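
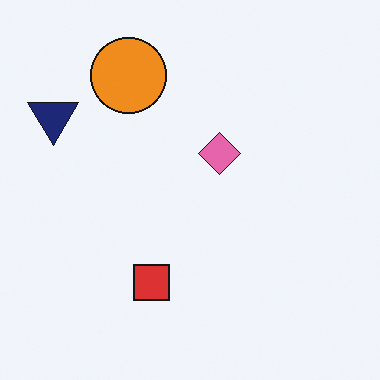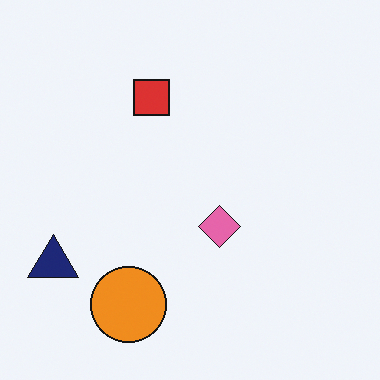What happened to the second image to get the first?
It was flipped vertically (top ↔ bottom).

The orange circle is in the bottom of the second image and the top of the first — shapes on opposite sides of the horizontal midline have swapped in a mirror flip.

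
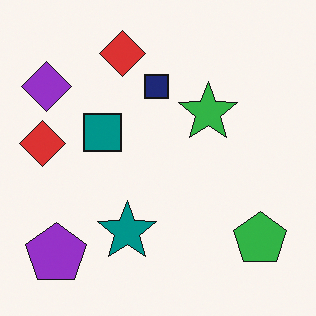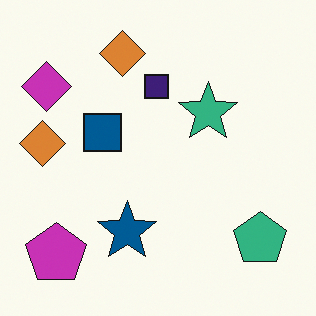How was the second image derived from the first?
This is the original image hue-shifted slightly.

Every shape's color has rotated by the same amount around the hue wheel — a uniform hue shift.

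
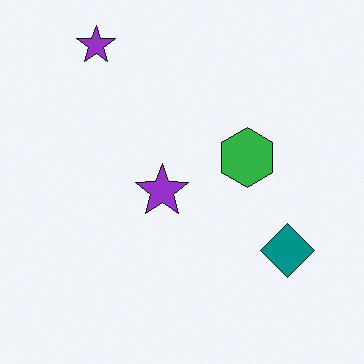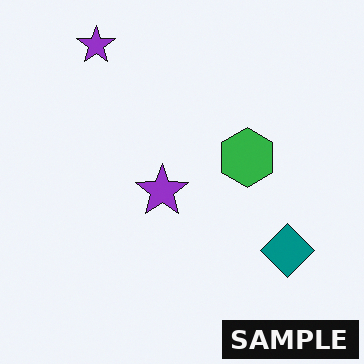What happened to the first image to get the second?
The second image is the first watermarked with the text "SAMPLE" in the lower-right corner.

A dark label reading "SAMPLE" appears in the lower-right corner.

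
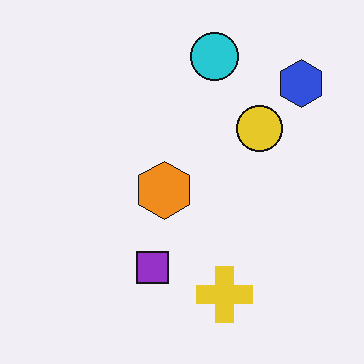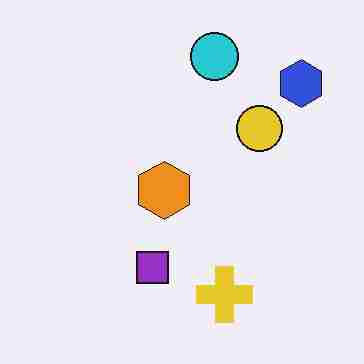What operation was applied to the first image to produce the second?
Heavily JPEG-compressed with obvious blocking artifacts.

Blocky 8×8 compression artifacts appear around shape edges and the flat background shows ringing — characteristic JPEG degradation.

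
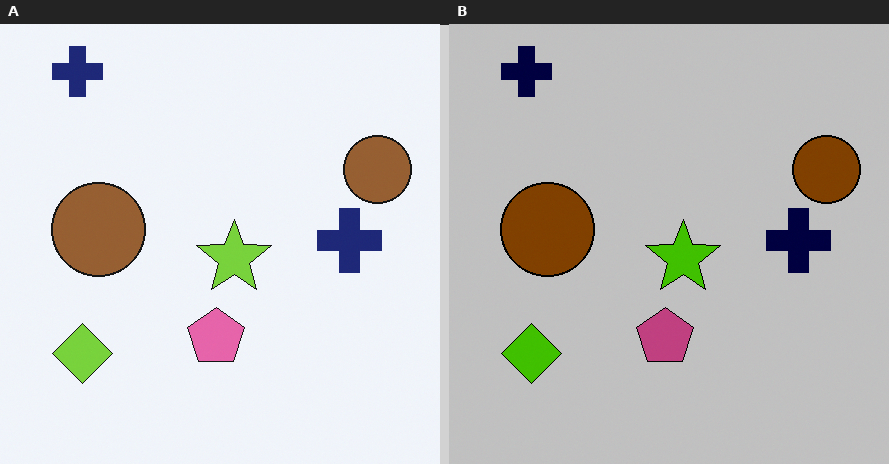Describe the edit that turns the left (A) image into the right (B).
The transformation is: heavily posterized to just a handful of flat colors.

Each flat color has snapped to a coarser quantized level — most visibly, the near-white background has dropped to a flat grey.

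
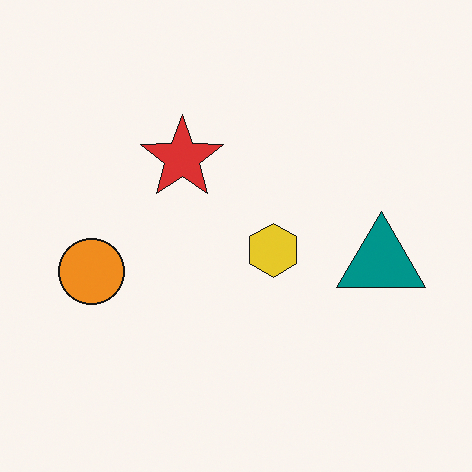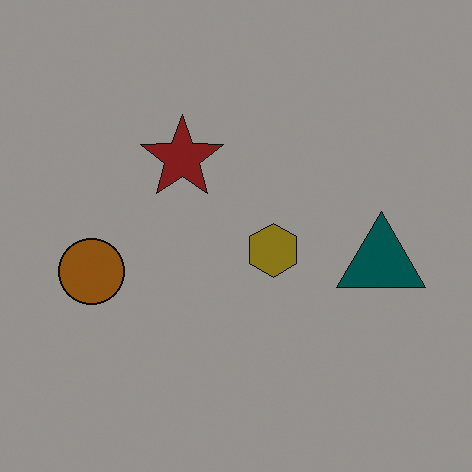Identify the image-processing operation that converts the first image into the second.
The transformation is: substantially darkened.

Every pixel — background and shapes alike — is uniformly darkened.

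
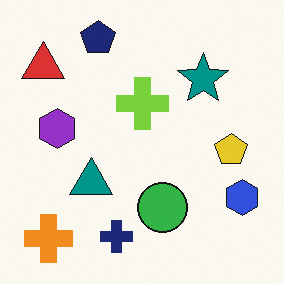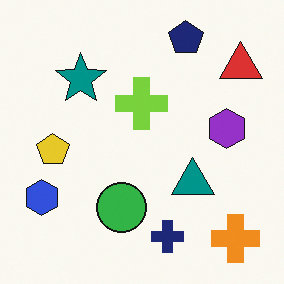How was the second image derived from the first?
This is the original image flipped horizontally (left ↔ right).

The blue hexagon is in the bottom-right of the first image and the bottom-left of the second — shapes on opposite sides of the vertical midline have swapped in a mirror flip.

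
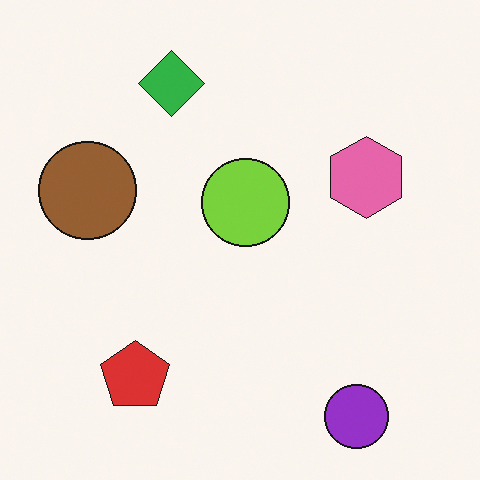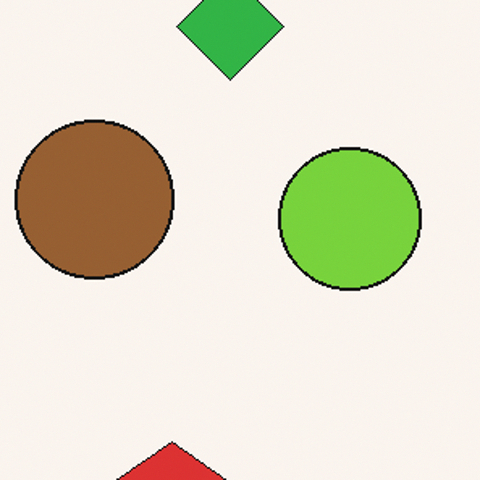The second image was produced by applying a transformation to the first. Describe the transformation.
It was cropped to a noticeably smaller region and rescaled.

The visible shapes are larger and the field of view is narrower; shapes near the original edges may be partly or wholly outside the frame — a crop-and-rescale.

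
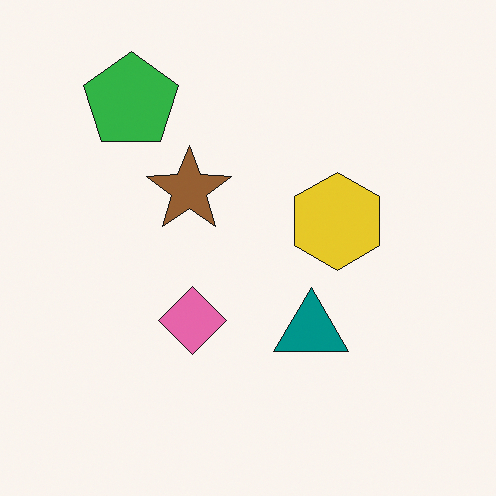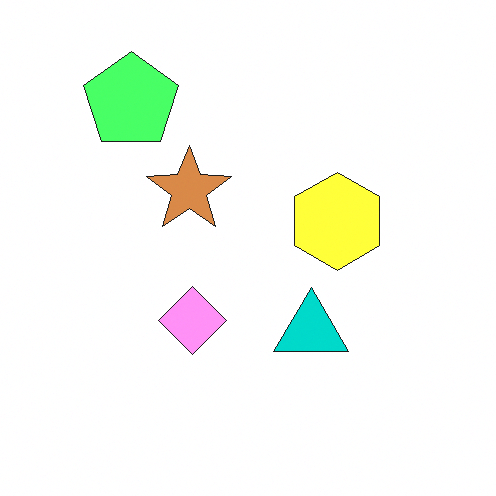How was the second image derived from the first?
Substantially brightened.

Every pixel — background and shapes alike — is uniformly brightened.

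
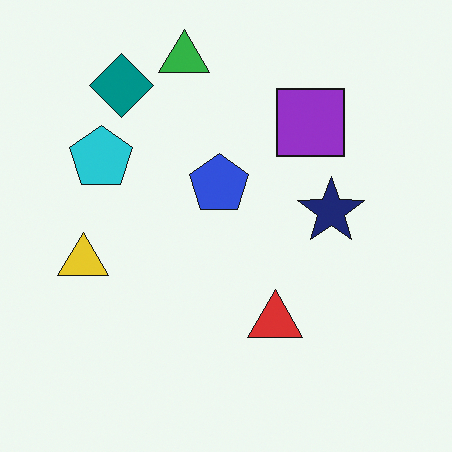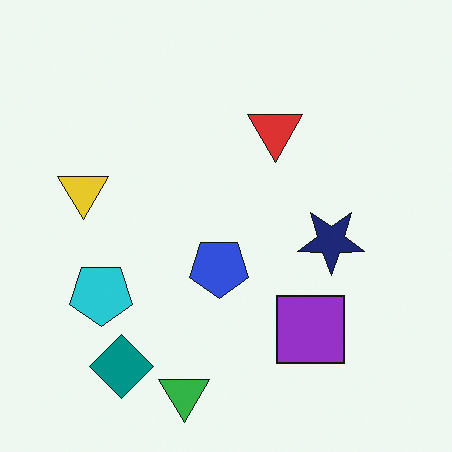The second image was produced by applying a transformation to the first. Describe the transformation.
The second image is the first flipped vertically (top ↔ bottom).

The green triangle is in the top of the first image and the bottom of the second — shapes on opposite sides of the horizontal midline have swapped in a mirror flip.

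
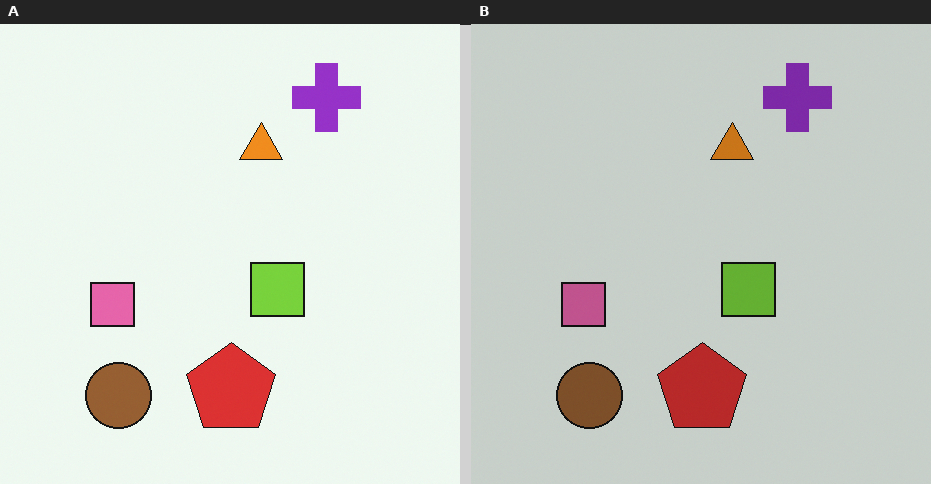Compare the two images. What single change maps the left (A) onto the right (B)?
The transformation is: darkened a little.

Every pixel — background and shapes alike — is uniformly darkened.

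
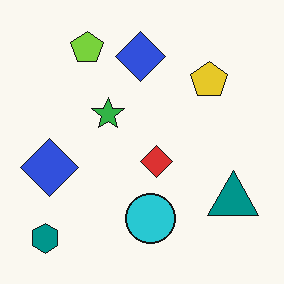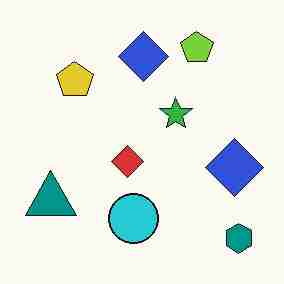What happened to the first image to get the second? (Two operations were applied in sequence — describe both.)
This is the original image flipped horizontally (left ↔ right), then heavily JPEG-compressed with obvious blocking artifacts.

The teal hexagon is in the bottom-left of the first image and the bottom-right of the second — shapes on opposite sides of the vertical midline have swapped in a mirror flip. Blocky 8×8 compression artifacts appear around shape edges and the flat background shows ringing — characteristic JPEG degradation.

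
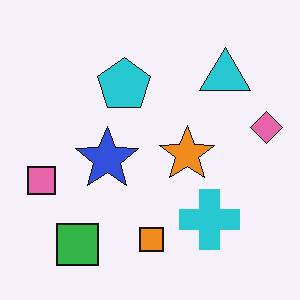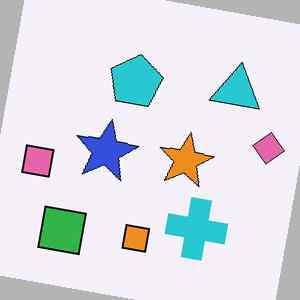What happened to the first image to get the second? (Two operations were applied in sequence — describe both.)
It was rotated clockwise by a small amount, then given moderate JPEG compression.

Every shape is tilted by the same angle and the image corners show triangular fill wedges — a whole-image rotation by a non-right angle. Blocky 8×8 compression artifacts appear around shape edges and the flat background shows ringing — characteristic JPEG degradation.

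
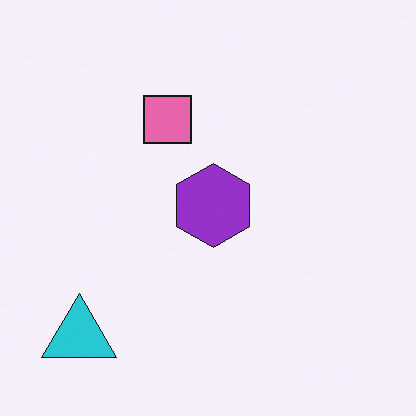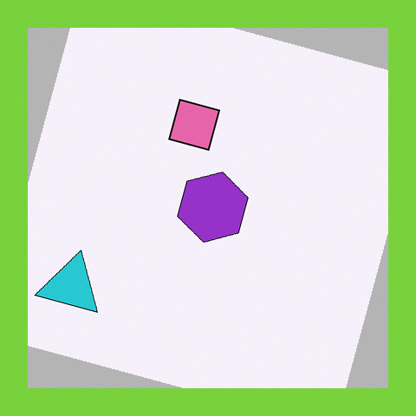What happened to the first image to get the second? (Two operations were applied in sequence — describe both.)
Rotated clockwise by a moderate amount, then framed with a lime border.

Every shape is tilted by the same angle and the image corners show triangular fill wedges — a whole-image rotation by a non-right angle. A solid lime frame runs around the edge of the second image, with the content slightly shrunk inside it.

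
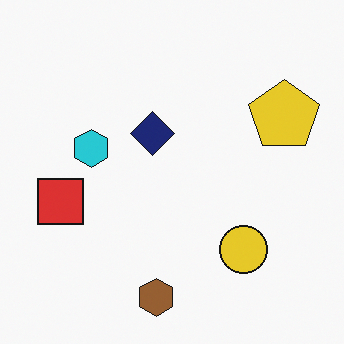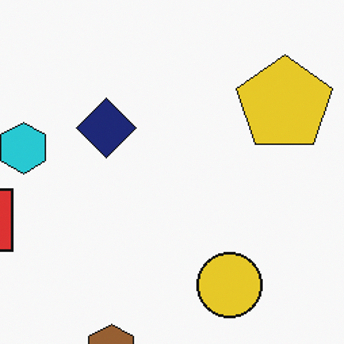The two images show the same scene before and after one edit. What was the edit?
It was cropped slightly and scaled back up.

The visible shapes are larger and the field of view is narrower; shapes near the original edges may be partly or wholly outside the frame — a crop-and-rescale.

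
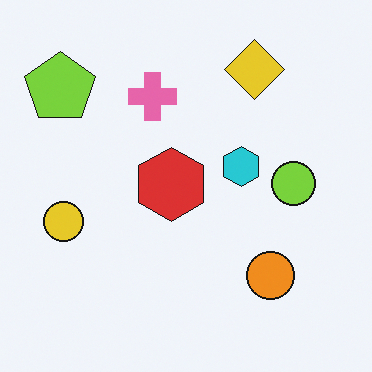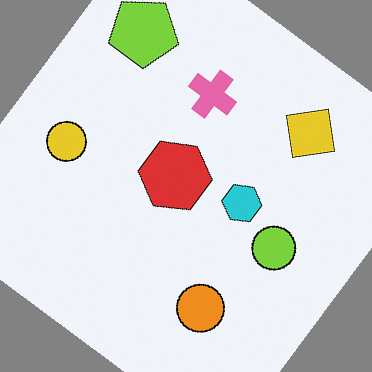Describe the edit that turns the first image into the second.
This is the original image rotated clockwise by a large amount — several tens of degrees.

Every shape is tilted by the same angle and the image corners show triangular fill wedges — a whole-image rotation by a non-right angle.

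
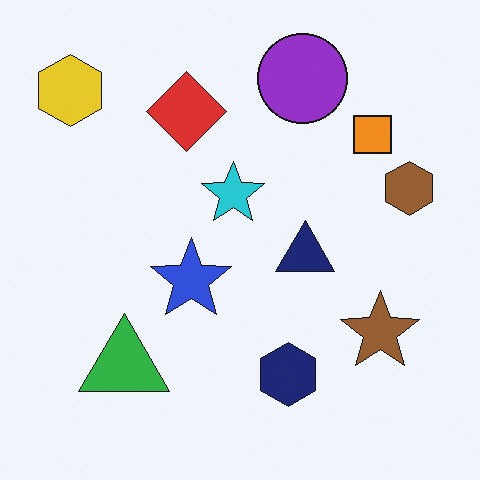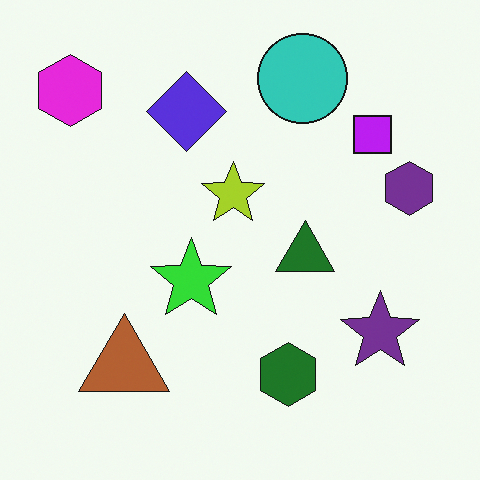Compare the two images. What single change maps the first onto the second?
The image was hue-shifted through roughly half the color wheel.

Every shape's color has rotated by the same amount around the hue wheel — a uniform hue shift.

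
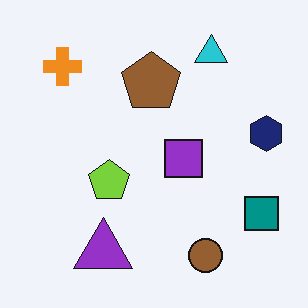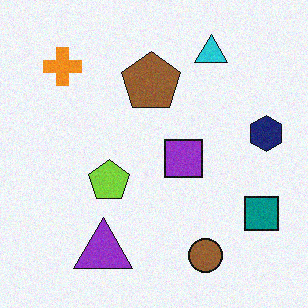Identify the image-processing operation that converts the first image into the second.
Degraded with light additive noise.

Random speckle covers the whole image, including the flat background.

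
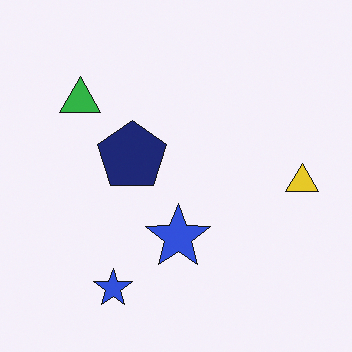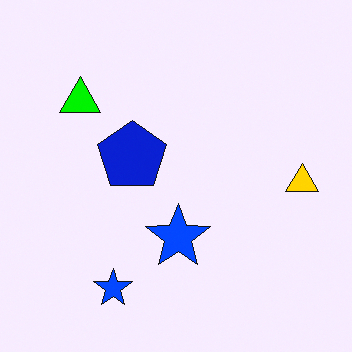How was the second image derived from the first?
Made much more vivid (saturation change).

All colors are more vivid — a global saturation change.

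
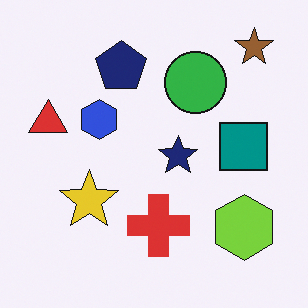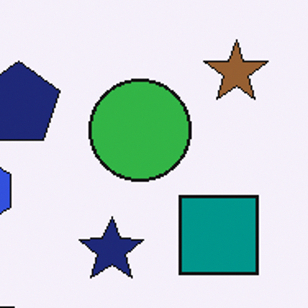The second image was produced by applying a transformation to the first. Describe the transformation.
The image was cropped to a noticeably smaller region and rescaled.

The visible shapes are larger and the field of view is narrower; shapes near the original edges may be partly or wholly outside the frame — a crop-and-rescale.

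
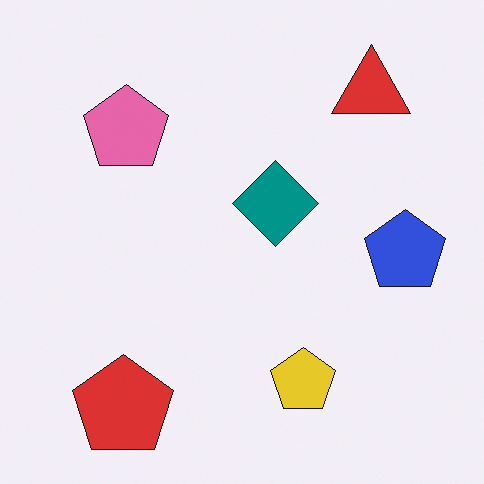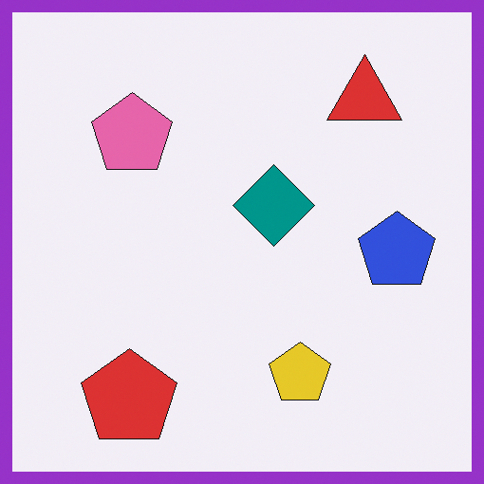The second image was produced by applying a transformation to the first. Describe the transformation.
The second image is the first framed with a purple border.

A solid purple frame runs around the edge of the second image, with the content slightly shrunk inside it.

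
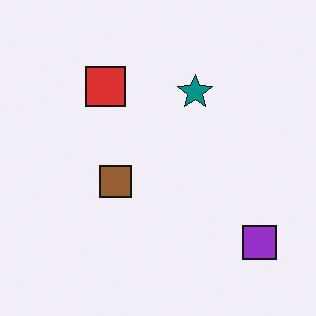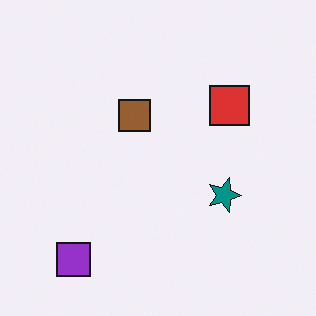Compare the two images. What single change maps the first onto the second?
This is the original image rotated 90° clockwise.

The purple square sits in the bottom-right of the first image and the bottom-left of the second — consistent with a whole-image 90° clockwise rotation.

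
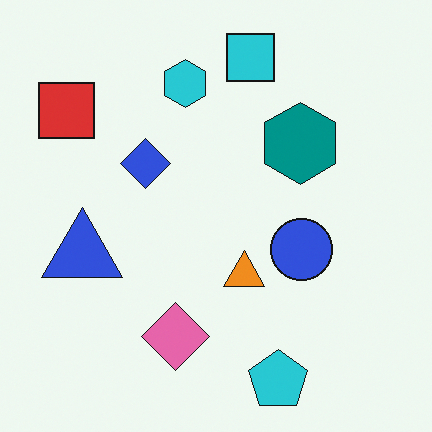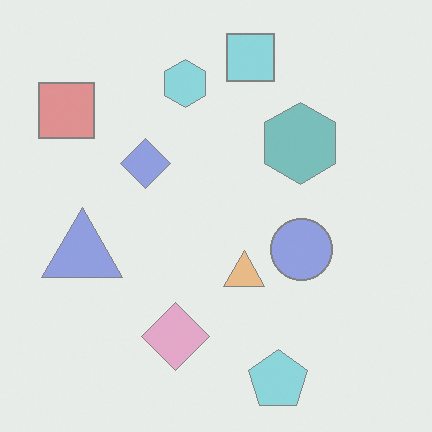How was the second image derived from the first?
It was washed out (contrast reduced).

Tones are pushed toward mid-grey across the whole image — a global contrast change.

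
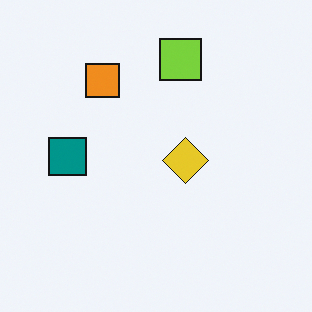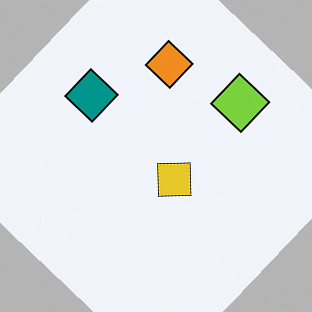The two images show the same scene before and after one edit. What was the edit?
This is the original image rotated clockwise by a large amount — several tens of degrees.

Every shape is tilted by the same angle and the image corners show triangular fill wedges — a whole-image rotation by a non-right angle.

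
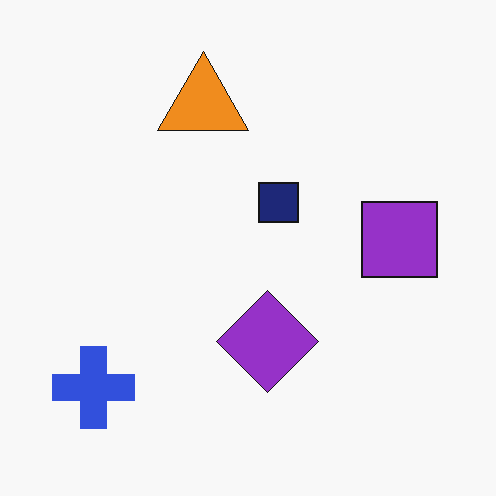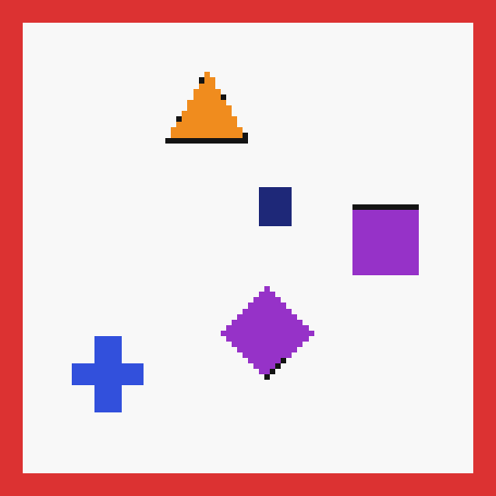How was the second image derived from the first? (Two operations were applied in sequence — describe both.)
Pixelated into visible square blocks, then framed with a red border.

Shapes are reduced to large square blocks; fine edges and outlines are lost — a downscale-then-upscale (mosaic) effect. A solid red frame runs around the edge of the second image, with the content slightly shrunk inside it.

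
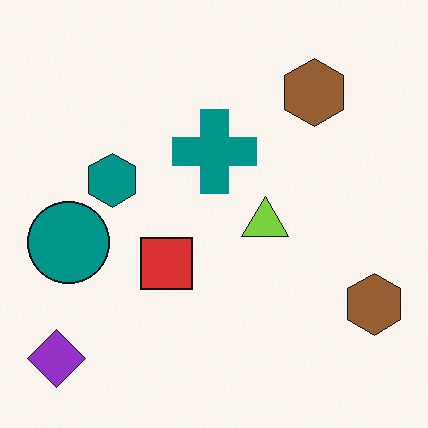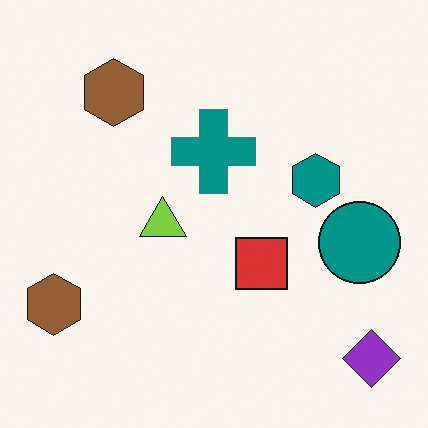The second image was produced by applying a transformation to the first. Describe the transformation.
Flipped horizontally (left ↔ right).

The purple diamond is in the bottom-left of the first image and the bottom-right of the second — shapes on opposite sides of the vertical midline have swapped in a mirror flip.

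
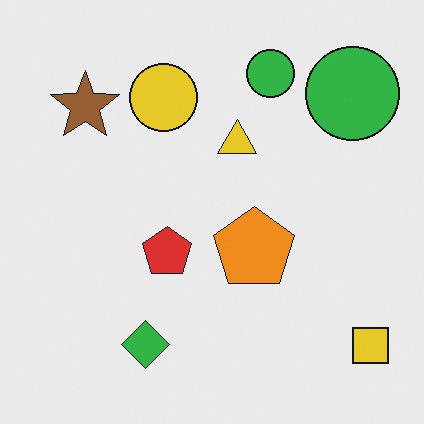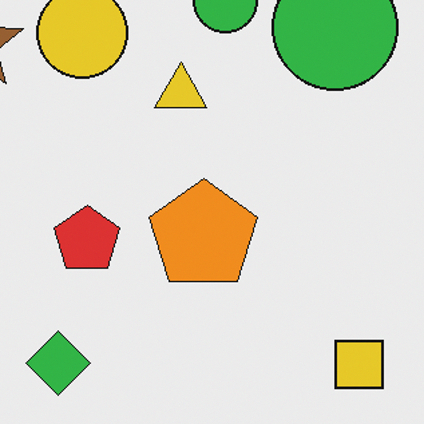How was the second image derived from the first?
This is the original image cropped slightly and scaled back up.

The visible shapes are larger and the field of view is narrower; shapes near the original edges may be partly or wholly outside the frame — a crop-and-rescale.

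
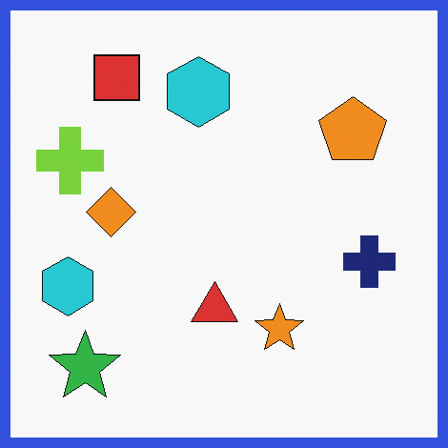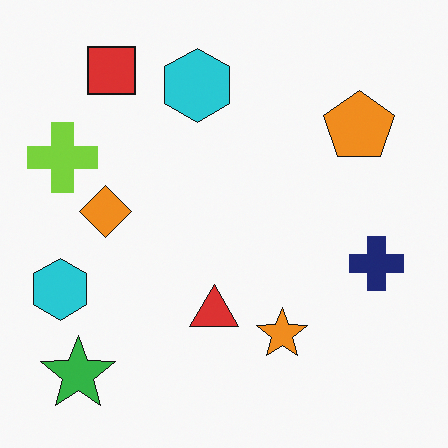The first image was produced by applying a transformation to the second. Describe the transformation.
The transformation is: framed with a blue border.

A solid blue frame runs around the edge of the first image, with the content slightly shrunk inside it.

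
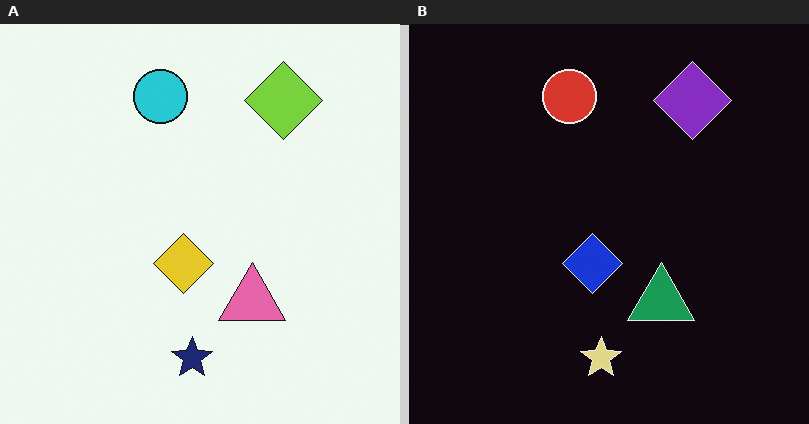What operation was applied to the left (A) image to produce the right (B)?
The transformation is: color-inverted (negative).

The light background has become dark and every shape's color is its complement — a photographic negative.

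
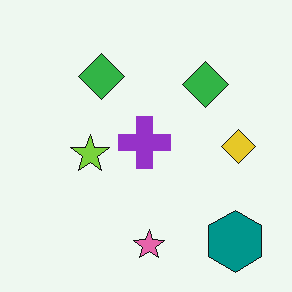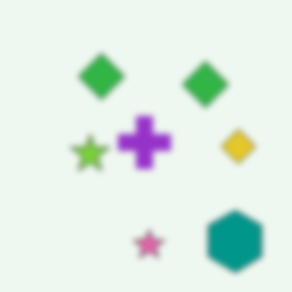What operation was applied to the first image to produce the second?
It was moderately blurred.

Shape edges and outlines are uniformly softened across the whole image.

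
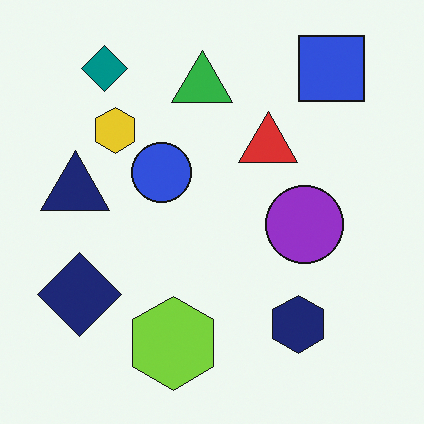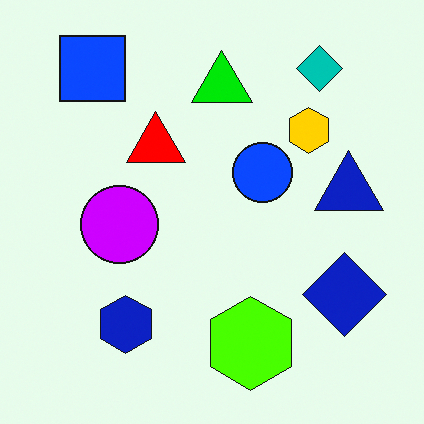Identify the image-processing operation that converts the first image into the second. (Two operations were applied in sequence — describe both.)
This is the original image made much more vivid (saturation change), then flipped horizontally (left ↔ right).

All colors are more vivid — a global saturation change. The navy triangle is in the left of the first image and the right of the second — shapes on opposite sides of the vertical midline have swapped in a mirror flip.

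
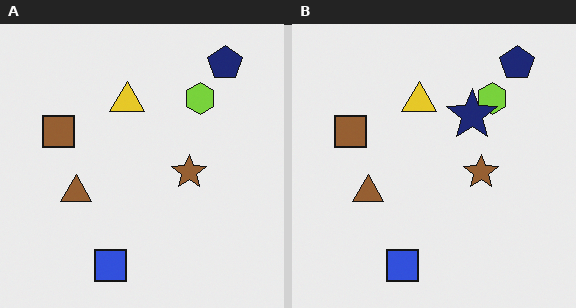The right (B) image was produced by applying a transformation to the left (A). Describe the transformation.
It was overlaid with an additional navy star.

A navy star appears in the right (B) image that is absent from the left (A).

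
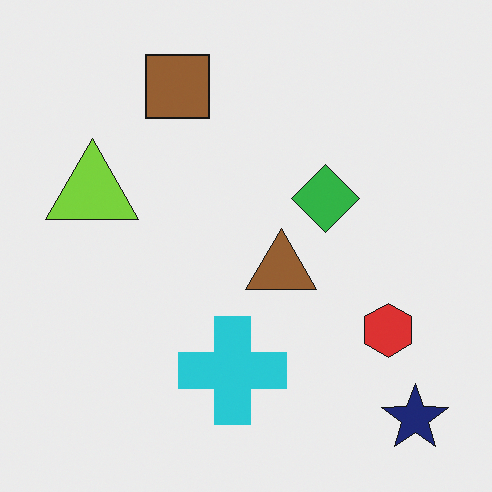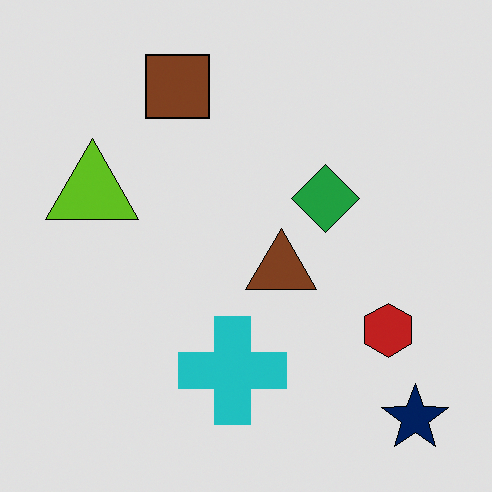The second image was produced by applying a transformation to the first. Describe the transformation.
Moderately posterized.

Each flat color has snapped to a coarser quantized level — most visibly, the near-white background has dropped to a flat grey.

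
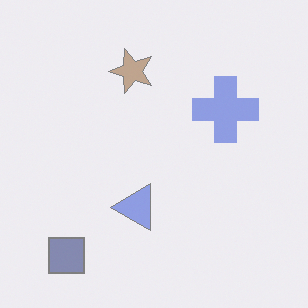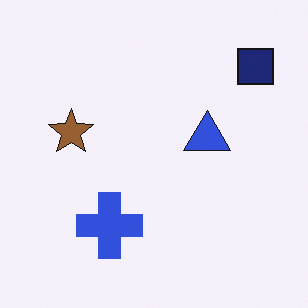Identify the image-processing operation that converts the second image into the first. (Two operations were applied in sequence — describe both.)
The image was given much lower contrast, then transposed (reflected across the top-left ↔ bottom-right diagonal).

Tones are pushed toward mid-grey across the whole image — a global contrast change. Shapes have swapped their row and column positions — what was in the top-right is now in the bottom-left — a diagonal reflection.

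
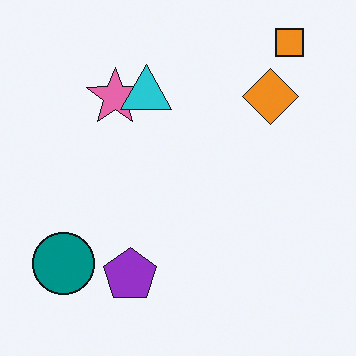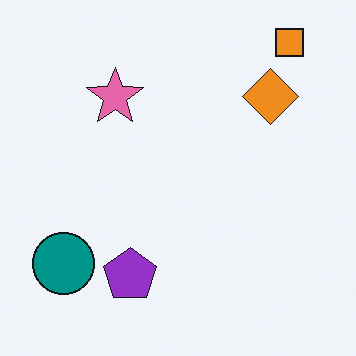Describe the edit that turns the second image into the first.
The transformation is: overlaid with an additional cyan triangle.

A cyan triangle appears in the first image that is absent from the second.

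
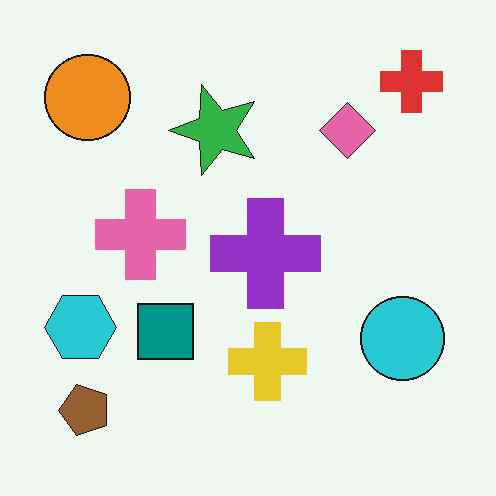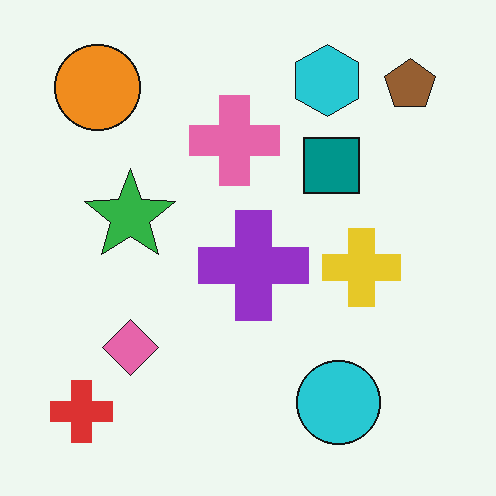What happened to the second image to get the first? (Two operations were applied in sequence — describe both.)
This is the original image transposed (reflected across the top-left ↔ bottom-right diagonal), then given moderate JPEG compression.

Shapes have swapped their row and column positions — what was in the top-right is now in the bottom-left — a diagonal reflection. Blocky 8×8 compression artifacts appear around shape edges and the flat background shows ringing — characteristic JPEG degradation.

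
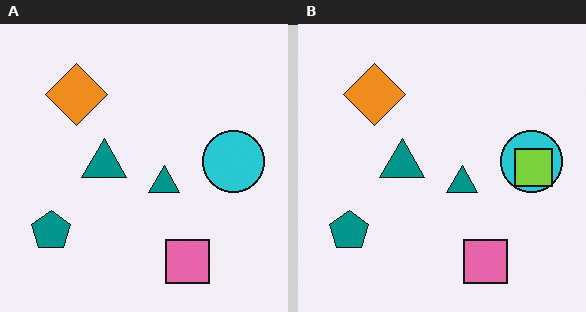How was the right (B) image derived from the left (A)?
The image was overlaid with an additional lime square.

A lime square appears in the right (B) image that is absent from the left (A).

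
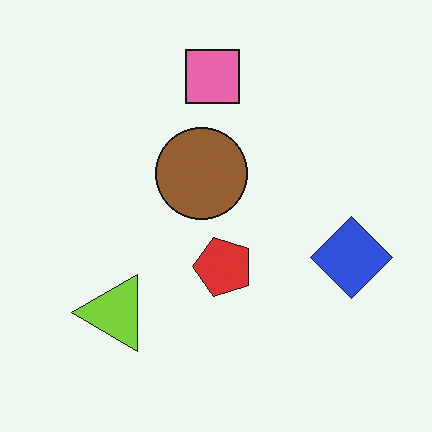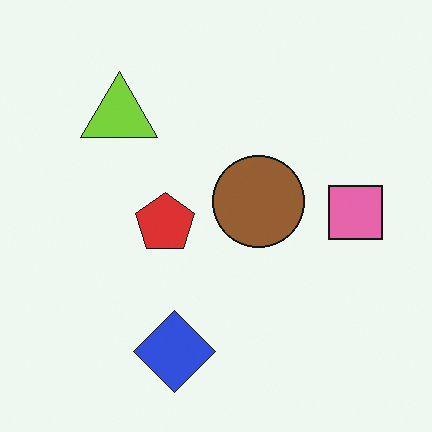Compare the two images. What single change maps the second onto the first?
The image was rotated 90° counter-clockwise.

The blue diamond sits in the bottom of the second image and the right of the first — consistent with a whole-image 90° counter-clockwise rotation.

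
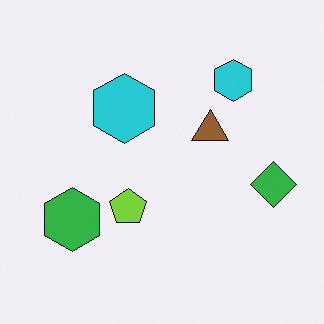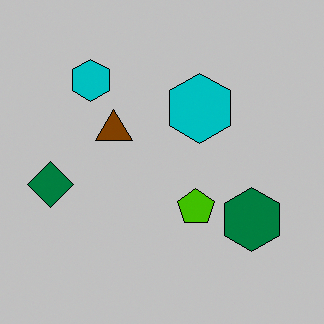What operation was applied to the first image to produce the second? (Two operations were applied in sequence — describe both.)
This is the original image flipped horizontally (left ↔ right), then aggressively posterized.

The green diamond is in the right of the first image and the left of the second — shapes on opposite sides of the vertical midline have swapped in a mirror flip. Each flat color has snapped to a coarser quantized level — most visibly, the near-white background has dropped to a flat grey.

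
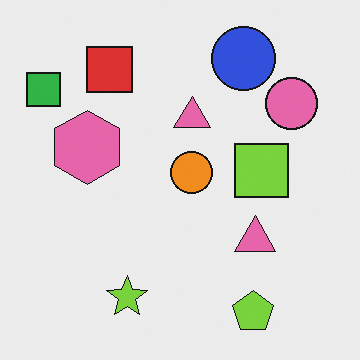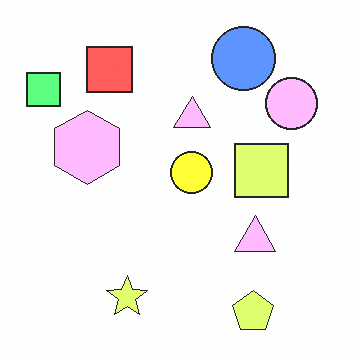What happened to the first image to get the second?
It was substantially brightened.

Every pixel — background and shapes alike — is uniformly brightened.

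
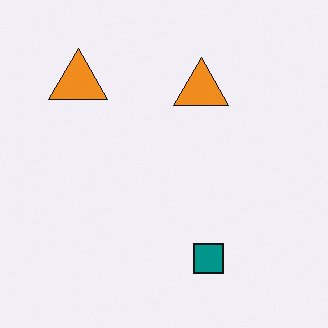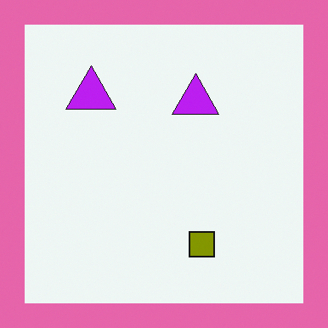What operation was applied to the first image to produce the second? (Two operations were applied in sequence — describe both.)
The image was hue-shifted by a large amount, then framed with a pink border.

Every shape's color has rotated by the same amount around the hue wheel — a uniform hue shift. A solid pink frame runs around the edge of the second image, with the content slightly shrunk inside it.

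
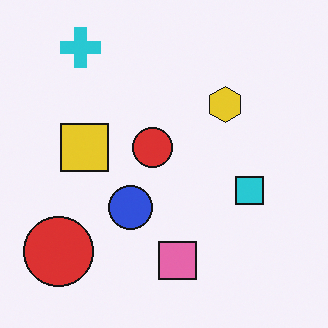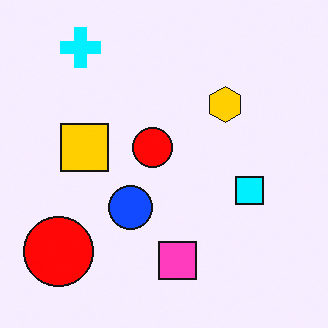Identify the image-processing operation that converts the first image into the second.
The image was made much more vivid (saturation change).

All colors are more vivid — a global saturation change.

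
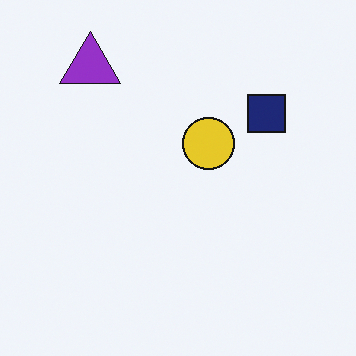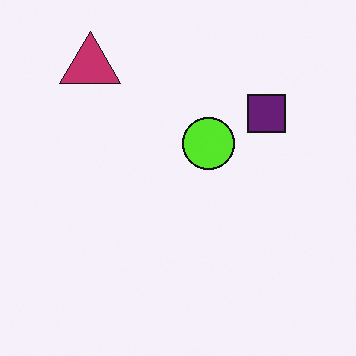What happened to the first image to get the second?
The transformation is: hue-shifted slightly.

Every shape's color has rotated by the same amount around the hue wheel — a uniform hue shift.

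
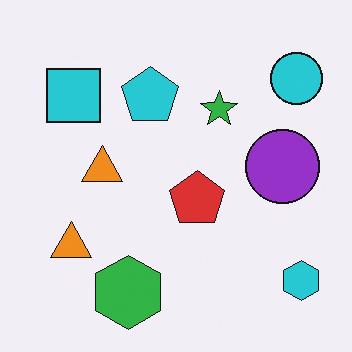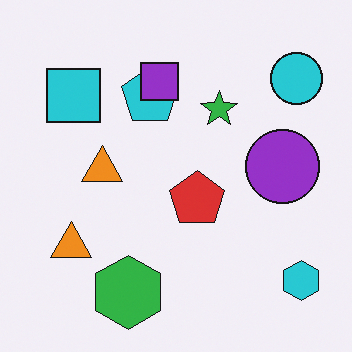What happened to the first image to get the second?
The second image is the first overlaid with an additional purple square.

A purple square appears in the second image that is absent from the first.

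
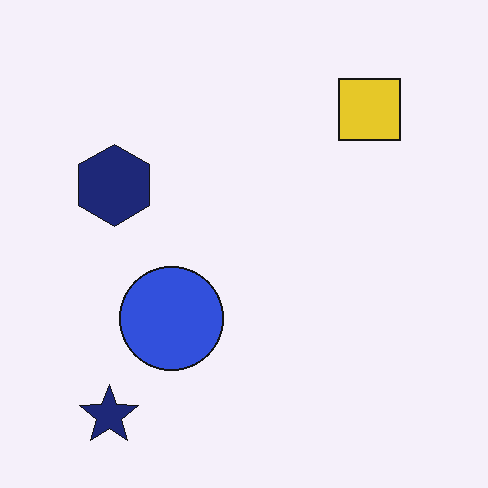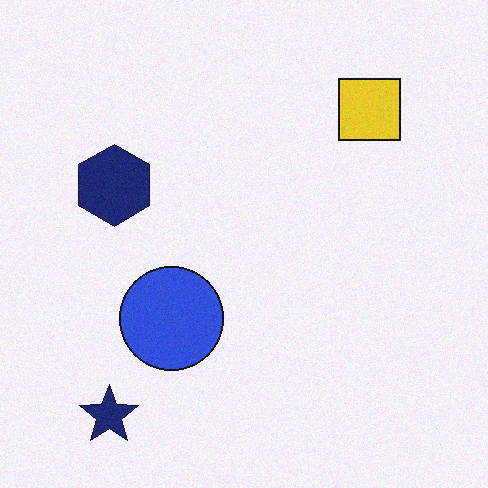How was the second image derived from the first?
Degraded with a light layer of grain.

Random speckle covers the whole image, including the flat background.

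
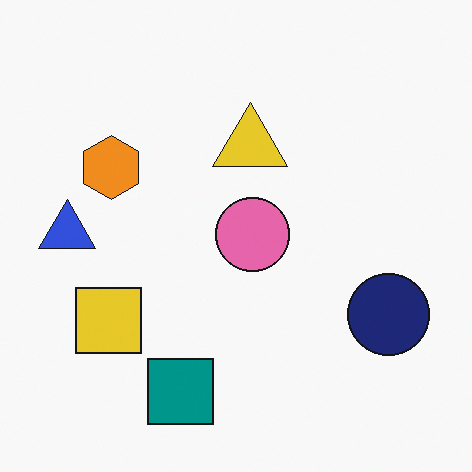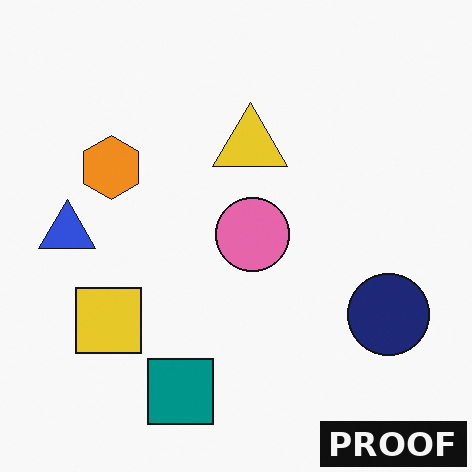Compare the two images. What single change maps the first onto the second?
Watermarked with the text "PROOF" in the lower-right corner.

A dark label reading "PROOF" appears in the lower-right corner.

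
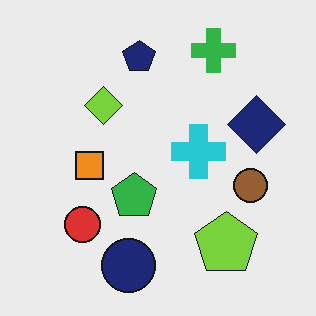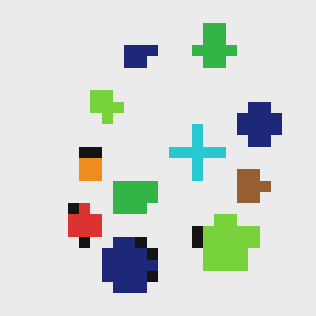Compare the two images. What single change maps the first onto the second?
The second image is the first coarsely pixelated.

Shapes are reduced to large square blocks; fine edges and outlines are lost — a downscale-then-upscale (mosaic) effect.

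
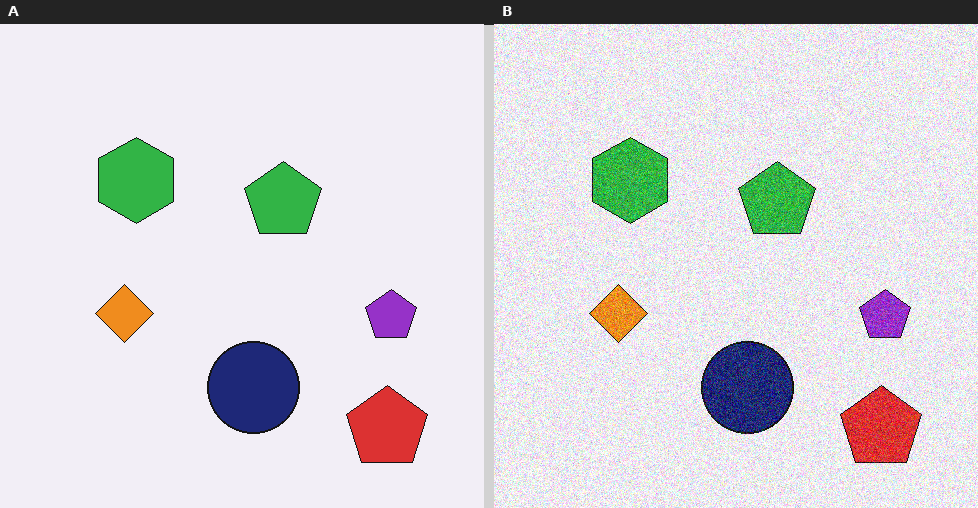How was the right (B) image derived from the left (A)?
The image was degraded with heavy additive noise.

Random speckle covers the whole image, including the flat background.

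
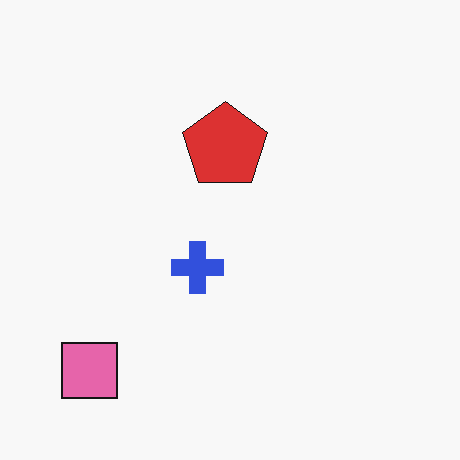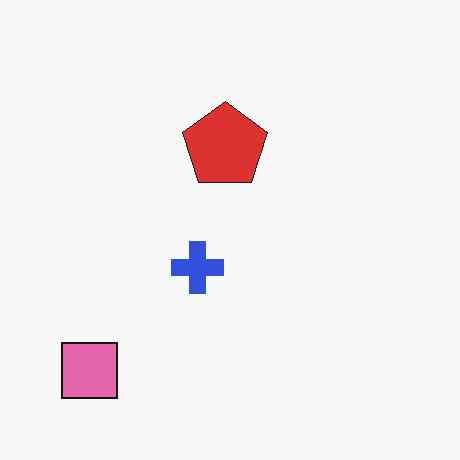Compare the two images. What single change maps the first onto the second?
The image was given moderate JPEG compression.

Blocky 8×8 compression artifacts appear around shape edges and the flat background shows ringing — characteristic JPEG degradation.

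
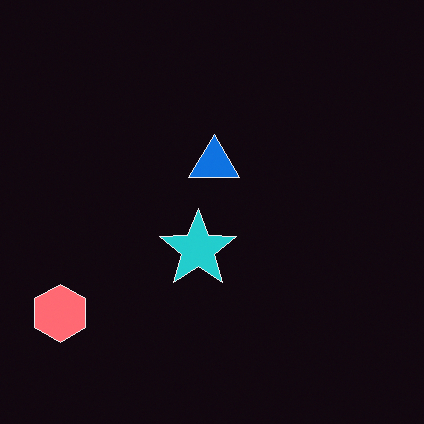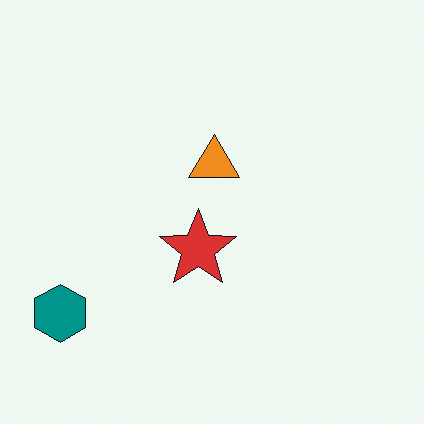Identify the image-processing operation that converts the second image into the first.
The first image is the second color-inverted (negative).

The light background has become dark and every shape's color is its complement — a photographic negative.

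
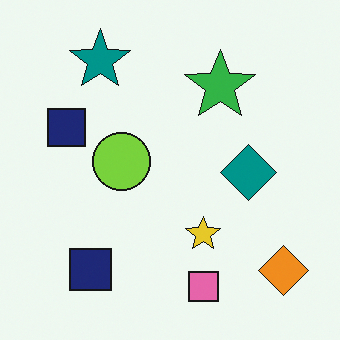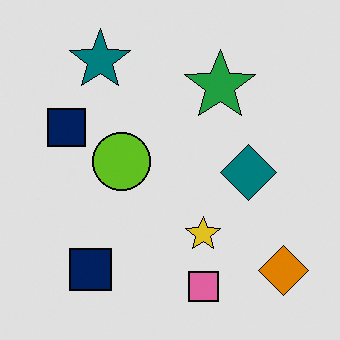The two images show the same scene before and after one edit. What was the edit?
Moderately posterized.

Each flat color has snapped to a coarser quantized level — most visibly, the near-white background has dropped to a flat grey.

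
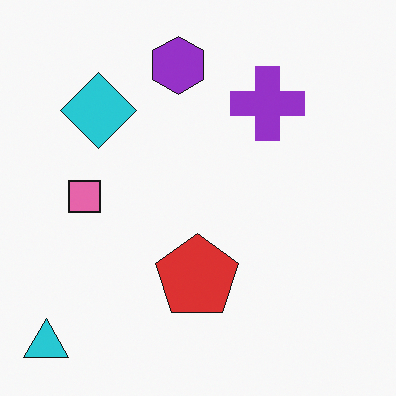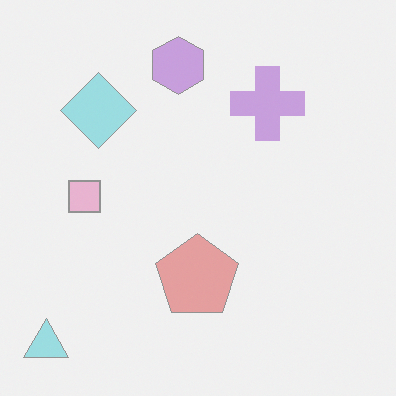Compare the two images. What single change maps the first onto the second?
The transformation is: given much lower contrast.

Tones are pushed toward mid-grey across the whole image — a global contrast change.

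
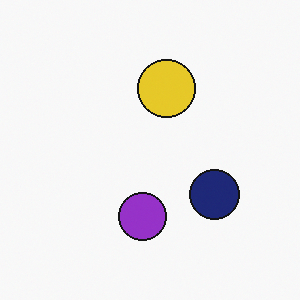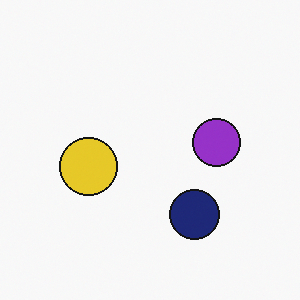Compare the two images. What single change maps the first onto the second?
The transformation is: transposed (reflected across the top-left ↔ bottom-right diagonal).

Shapes have swapped their row and column positions — what was in the top-right is now in the bottom-left — a diagonal reflection.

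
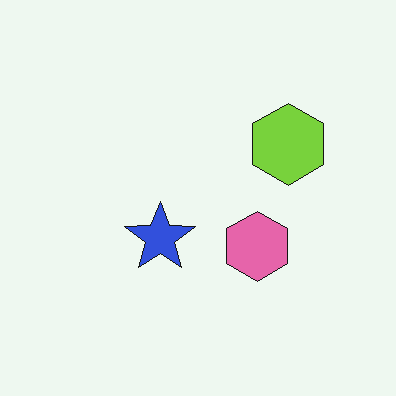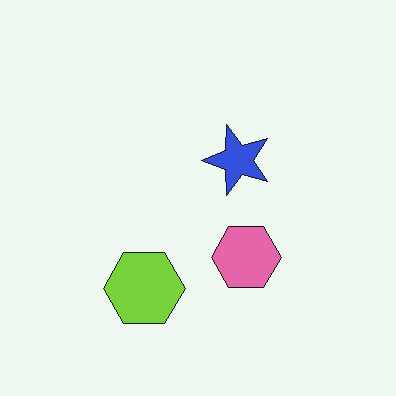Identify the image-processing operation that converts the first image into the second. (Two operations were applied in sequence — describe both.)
This is the original image JPEG-compressed with visible artifacts, then transposed (reflected across the top-left ↔ bottom-right diagonal).

Blocky 8×8 compression artifacts appear around shape edges and the flat background shows ringing — characteristic JPEG degradation. Shapes have swapped their row and column positions — what was in the top-right is now in the bottom-left — a diagonal reflection.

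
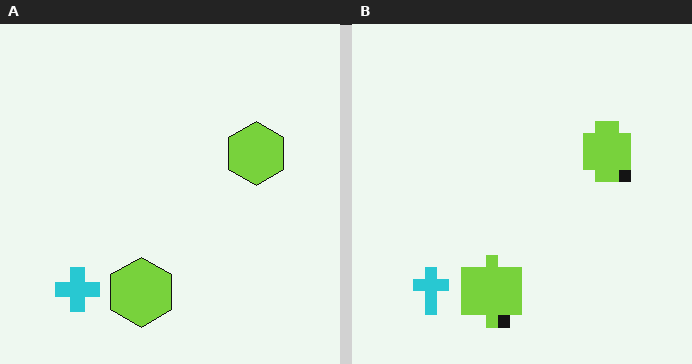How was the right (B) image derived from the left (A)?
The transformation is: coarsely pixelated.

Shapes are reduced to large square blocks; fine edges and outlines are lost — a downscale-then-upscale (mosaic) effect.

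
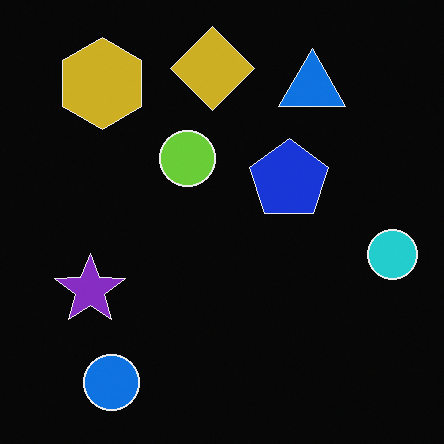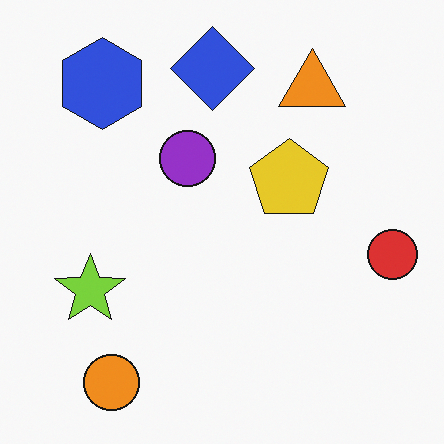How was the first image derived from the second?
It was color-inverted (negative).

The light background has become dark and every shape's color is its complement — a photographic negative.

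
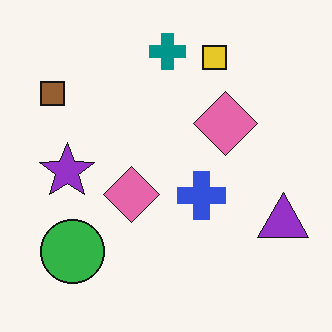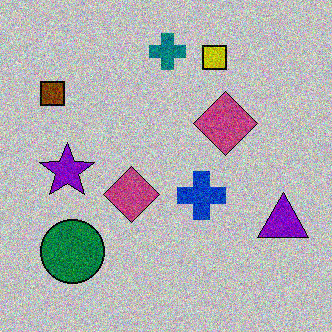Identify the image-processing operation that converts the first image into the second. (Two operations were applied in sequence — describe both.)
The transformation is: heavily posterized to just a handful of flat colors, then degraded with visible gaussian noise.

Each flat color has snapped to a coarser quantized level — most visibly, the near-white background has dropped to a flat grey. Random speckle covers the whole image, including the flat background.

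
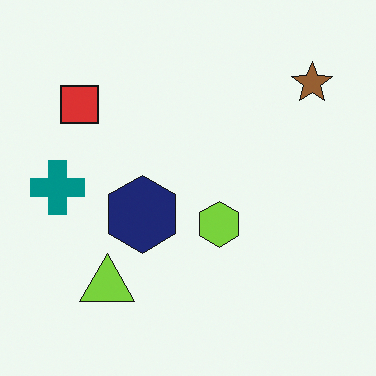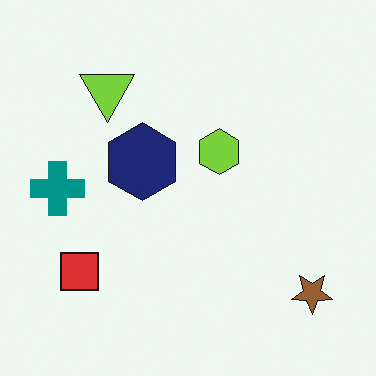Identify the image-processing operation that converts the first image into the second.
The image was flipped vertically (top ↔ bottom).

The brown star is in the top-right of the first image and the bottom-right of the second — shapes on opposite sides of the horizontal midline have swapped in a mirror flip.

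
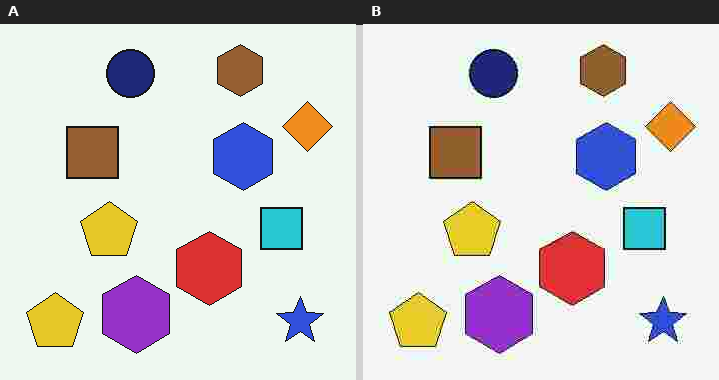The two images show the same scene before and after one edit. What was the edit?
The transformation is: degraded with heavy JPEG compression.

Blocky 8×8 compression artifacts appear around shape edges and the flat background shows ringing — characteristic JPEG degradation.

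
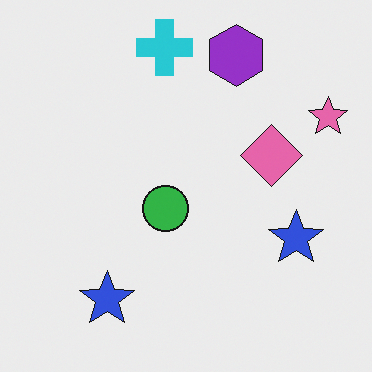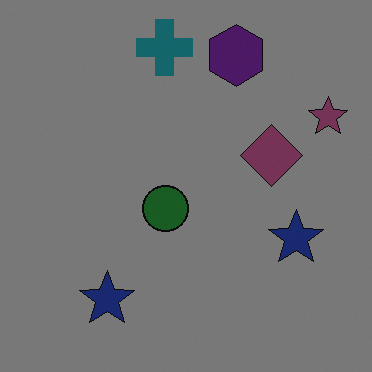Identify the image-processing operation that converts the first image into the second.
The image was darkened a lot.

Every pixel — background and shapes alike — is uniformly darkened.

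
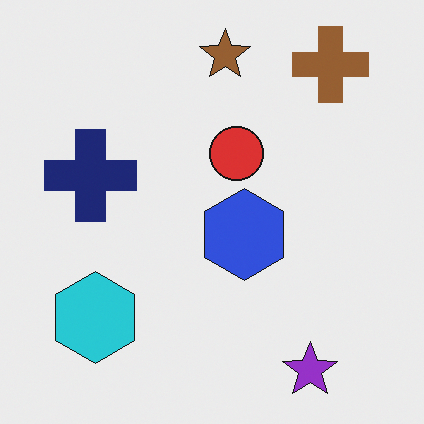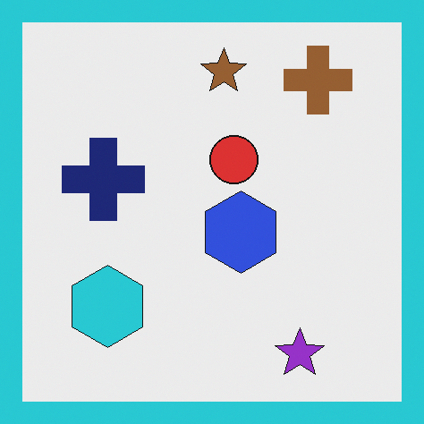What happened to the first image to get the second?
The image was framed with a cyan border.

A solid cyan frame runs around the edge of the second image, with the content slightly shrunk inside it.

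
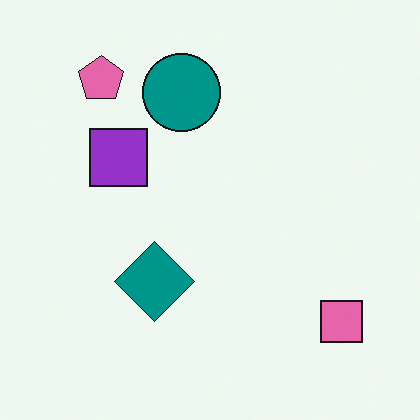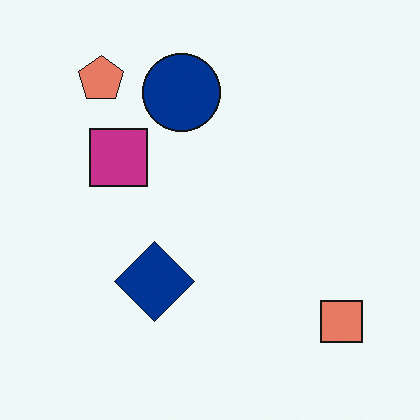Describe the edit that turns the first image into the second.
It was hue-shifted slightly.

Every shape's color has rotated by the same amount around the hue wheel — a uniform hue shift.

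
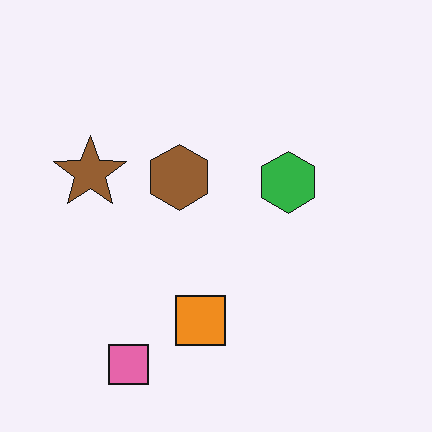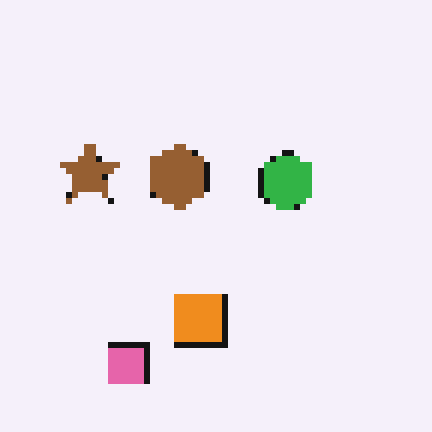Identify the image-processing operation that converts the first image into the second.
This is the original image moderately pixelated.

Shapes are reduced to large square blocks; fine edges and outlines are lost — a downscale-then-upscale (mosaic) effect.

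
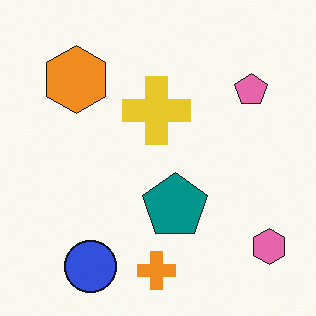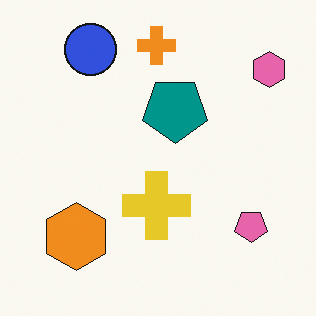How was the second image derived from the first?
It was flipped vertically (top ↔ bottom).

The orange cross is in the bottom of the first image and the top of the second — shapes on opposite sides of the horizontal midline have swapped in a mirror flip.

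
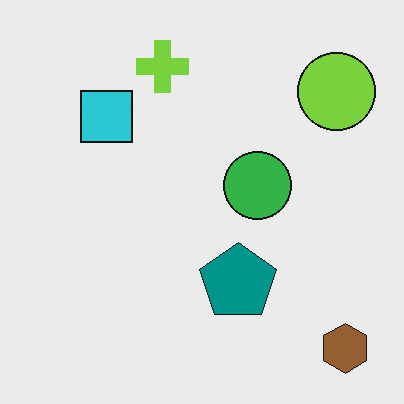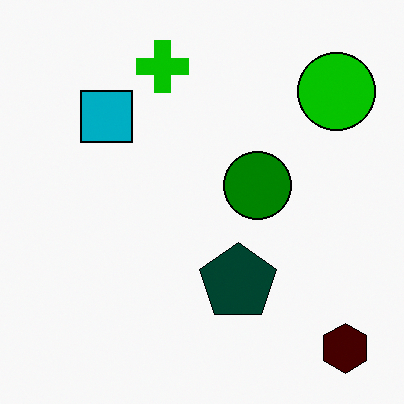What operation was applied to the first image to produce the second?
The image was given much higher contrast.

Tones are pushed away from mid-grey across the whole image — a global contrast change.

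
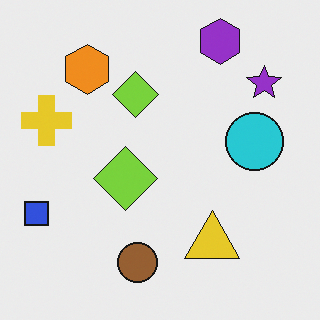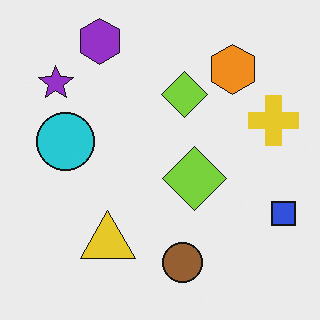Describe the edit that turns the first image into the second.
The transformation is: flipped horizontally (left ↔ right).

The blue square is in the left of the first image and the right of the second — shapes on opposite sides of the vertical midline have swapped in a mirror flip.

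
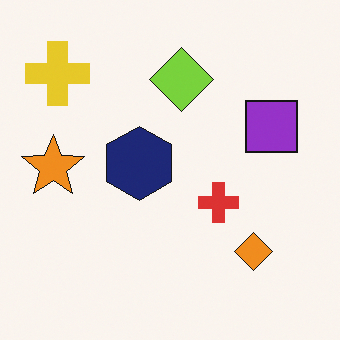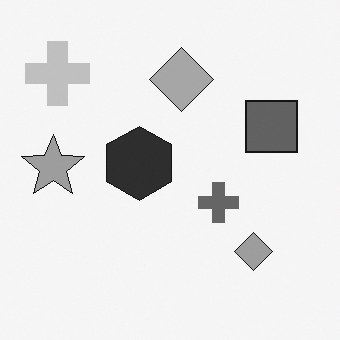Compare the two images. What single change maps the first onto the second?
Converted to grayscale.

All color is removed — every shape is now a shade of grey.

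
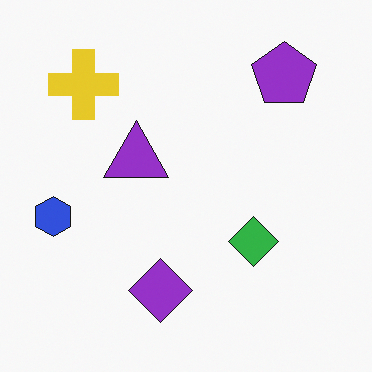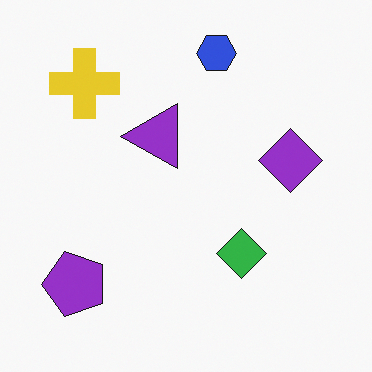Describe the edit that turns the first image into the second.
Transposed (reflected across the top-left ↔ bottom-right diagonal).

Shapes have swapped their row and column positions — what was in the top-right is now in the bottom-left — a diagonal reflection.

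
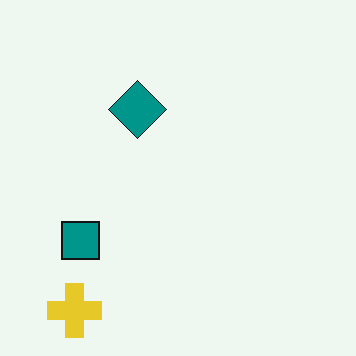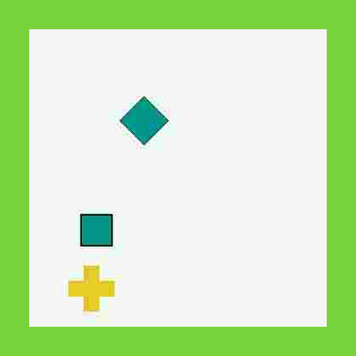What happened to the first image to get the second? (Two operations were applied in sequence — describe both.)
This is the original image degraded with heavy JPEG compression, then framed with a lime border.

Blocky 8×8 compression artifacts appear around shape edges and the flat background shows ringing — characteristic JPEG degradation. A solid lime frame runs around the edge of the second image, with the content slightly shrunk inside it.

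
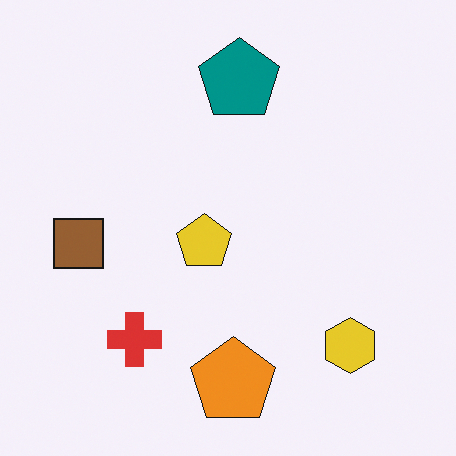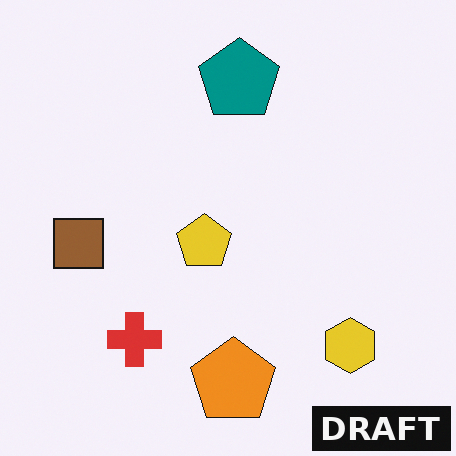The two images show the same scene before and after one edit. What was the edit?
It was watermarked with the text "DRAFT" in the lower-right corner.

A dark label reading "DRAFT" appears in the lower-right corner.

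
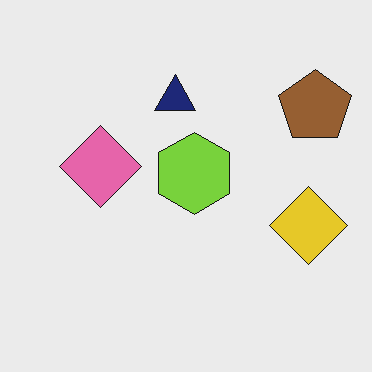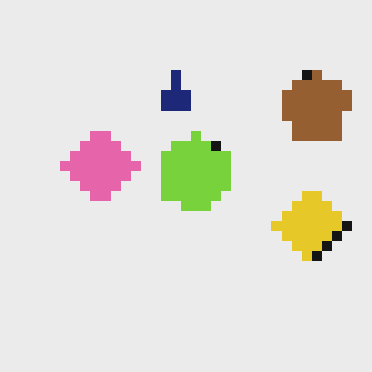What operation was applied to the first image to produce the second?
The second image is the first coarsely pixelated.

Shapes are reduced to large square blocks; fine edges and outlines are lost — a downscale-then-upscale (mosaic) effect.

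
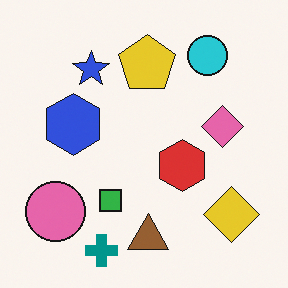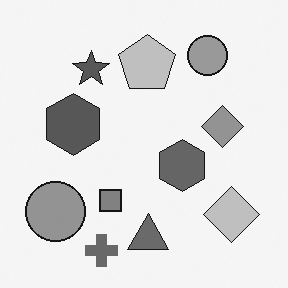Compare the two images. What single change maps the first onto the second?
The transformation is: converted to grayscale.

All color is removed — every shape is now a shade of grey.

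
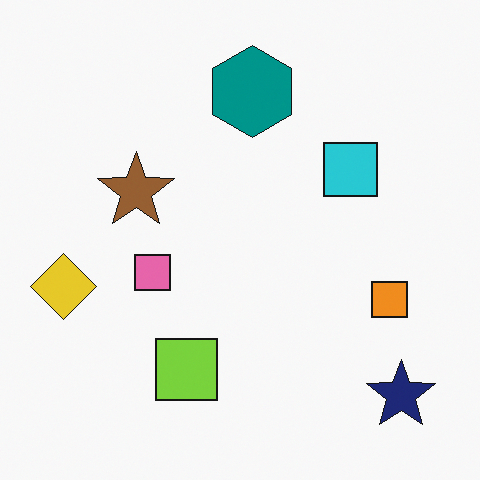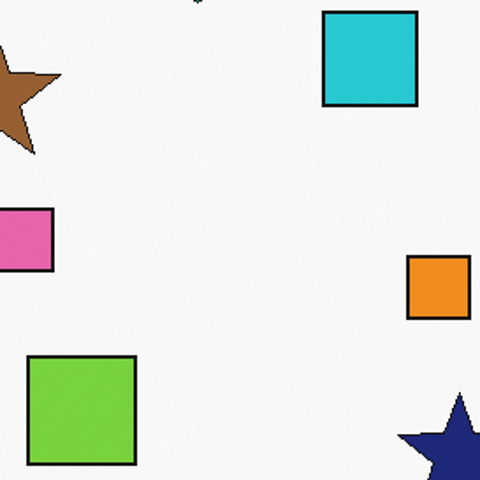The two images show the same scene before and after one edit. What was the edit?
Cropped to a noticeably smaller region and rescaled.

The visible shapes are larger and the field of view is narrower; shapes near the original edges may be partly or wholly outside the frame — a crop-and-rescale.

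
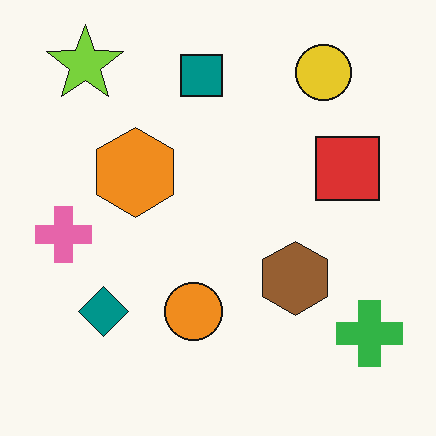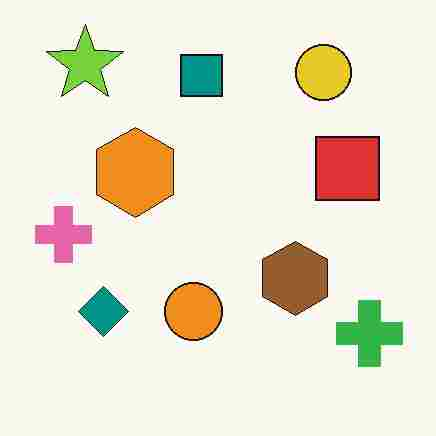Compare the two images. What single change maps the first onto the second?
This is the original image heavily JPEG-compressed with obvious blocking artifacts.

Blocky 8×8 compression artifacts appear around shape edges and the flat background shows ringing — characteristic JPEG degradation.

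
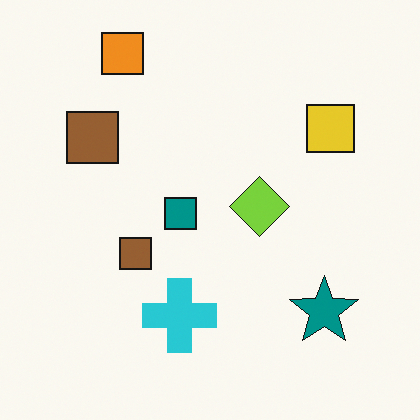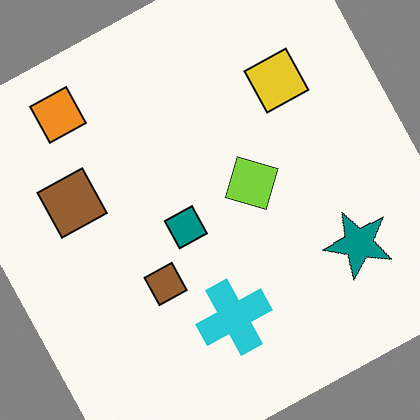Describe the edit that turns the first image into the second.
The second image is the first rotated counter-clockwise by a moderate amount.

Every shape is tilted by the same angle and the image corners show triangular fill wedges — a whole-image rotation by a non-right angle.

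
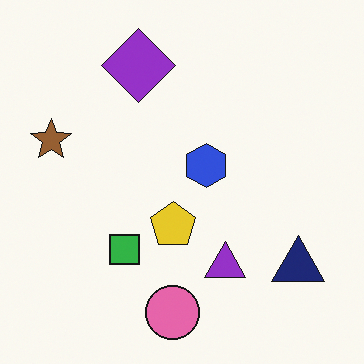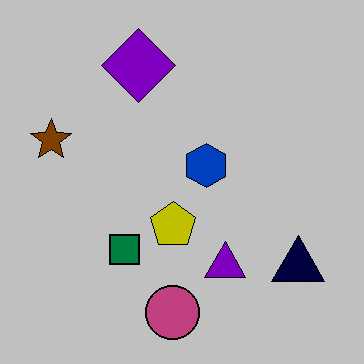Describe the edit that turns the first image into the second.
The transformation is: heavily posterized to just a handful of flat colors.

Each flat color has snapped to a coarser quantized level — most visibly, the near-white background has dropped to a flat grey.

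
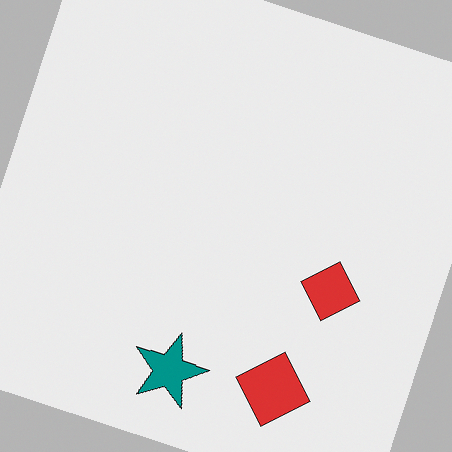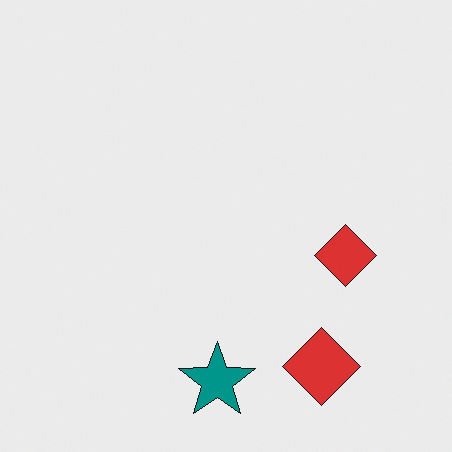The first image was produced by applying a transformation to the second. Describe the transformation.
Rotated clockwise by a clearly visible amount.

Every shape is tilted by the same angle and the image corners show triangular fill wedges — a whole-image rotation by a non-right angle.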